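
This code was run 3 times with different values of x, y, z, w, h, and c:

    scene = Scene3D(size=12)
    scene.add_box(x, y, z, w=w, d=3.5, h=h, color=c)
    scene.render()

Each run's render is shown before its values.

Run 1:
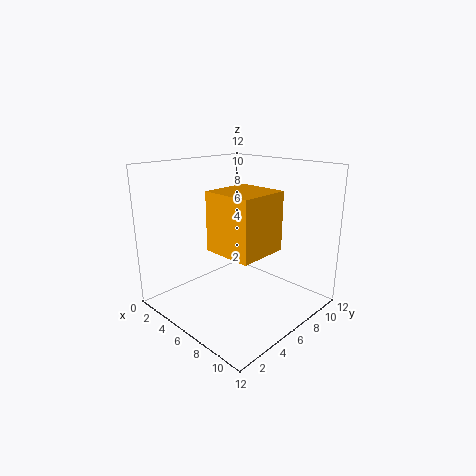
x = 8; y = 1; z = 7; w = 3.5; h = 4; c = 'orange'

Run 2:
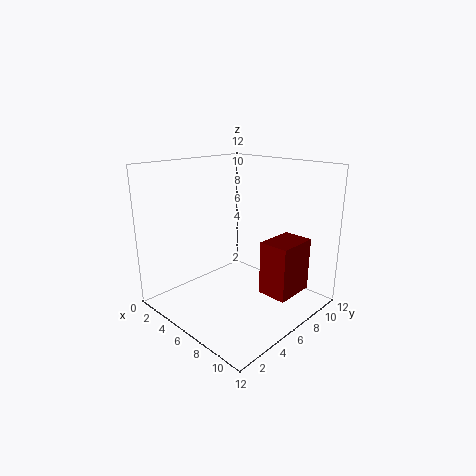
x = 8; y = 6.5; z = 1.5; w = 2.5; h = 4.5; c = 'maroon'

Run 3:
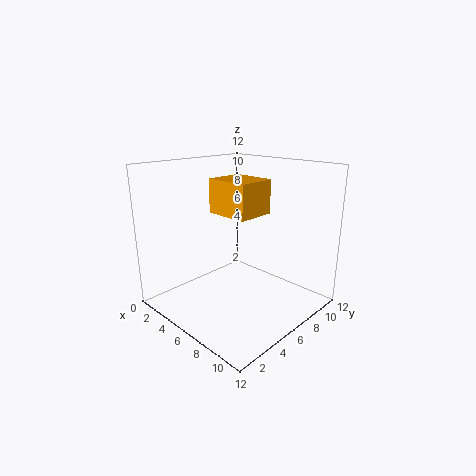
x = 2.5; y = 6; z = 7.5; w = 4; h = 3; c = 'orange'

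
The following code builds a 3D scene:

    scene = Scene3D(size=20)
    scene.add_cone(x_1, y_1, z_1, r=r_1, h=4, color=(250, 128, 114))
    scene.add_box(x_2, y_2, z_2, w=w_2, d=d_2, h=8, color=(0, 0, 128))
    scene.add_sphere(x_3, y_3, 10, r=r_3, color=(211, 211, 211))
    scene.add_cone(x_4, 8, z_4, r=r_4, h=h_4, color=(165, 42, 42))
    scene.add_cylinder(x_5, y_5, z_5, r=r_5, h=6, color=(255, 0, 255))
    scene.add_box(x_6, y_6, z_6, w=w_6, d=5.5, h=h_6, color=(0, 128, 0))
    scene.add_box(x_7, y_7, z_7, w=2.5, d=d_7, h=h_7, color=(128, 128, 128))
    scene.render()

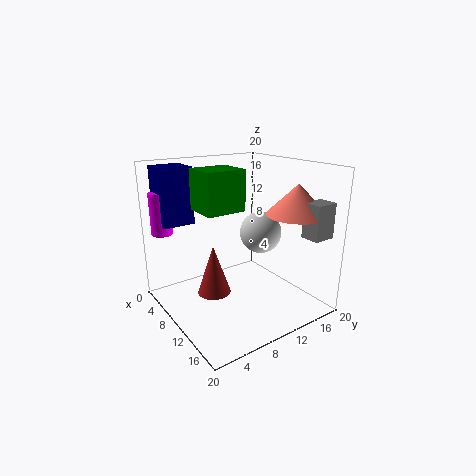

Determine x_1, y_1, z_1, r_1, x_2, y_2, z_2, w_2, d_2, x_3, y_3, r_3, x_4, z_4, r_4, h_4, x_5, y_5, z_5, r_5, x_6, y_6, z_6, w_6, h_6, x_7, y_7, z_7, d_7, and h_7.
x_1 = 16; y_1 = 15; z_1 = 14; r_1 = 4; x_2 = 0.5; y_2 = 1.5; z_2 = 11.5; w_2 = 4.5; d_2 = 4.5; x_3 = 10; y_3 = 14; r_3 = 3; x_4 = 6.5; z_4 = 0.5; r_4 = 2.5; h_4 = 7.5; x_5 = 2.5; y_5 = 2; z_5 = 10; r_5 = 1.5; x_6 = 6; y_6 = 5; z_6 = 14; w_6 = 5; h_6 = 5.5; x_7 = 17.5; y_7 = 14.5; z_7 = 11.5; d_7 = 3; h_7 = 4.5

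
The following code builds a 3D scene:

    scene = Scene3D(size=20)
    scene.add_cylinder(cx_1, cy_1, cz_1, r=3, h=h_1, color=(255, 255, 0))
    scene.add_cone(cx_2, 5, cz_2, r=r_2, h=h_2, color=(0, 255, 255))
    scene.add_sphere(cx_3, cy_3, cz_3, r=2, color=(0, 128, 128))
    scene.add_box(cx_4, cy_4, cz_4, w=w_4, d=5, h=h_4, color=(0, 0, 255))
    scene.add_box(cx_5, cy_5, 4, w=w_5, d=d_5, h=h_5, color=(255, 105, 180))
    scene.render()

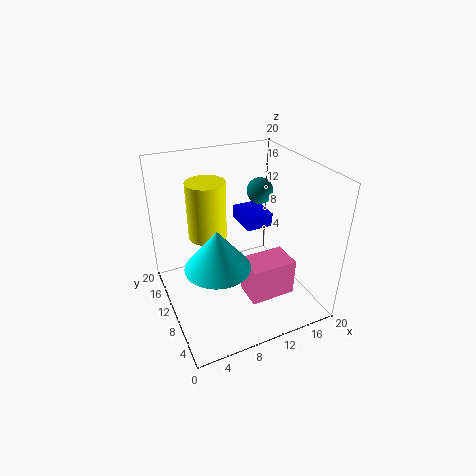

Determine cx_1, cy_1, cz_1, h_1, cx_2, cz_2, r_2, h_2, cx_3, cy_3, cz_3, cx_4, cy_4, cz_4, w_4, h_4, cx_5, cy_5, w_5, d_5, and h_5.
cx_1 = 8; cy_1 = 17; cz_1 = 7; h_1 = 9; cx_2 = 5; cz_2 = 10; r_2 = 4; h_2 = 5; cx_3 = 16; cy_3 = 15; cz_3 = 14; cx_4 = 12; cy_4 = 11; cz_4 = 10; w_4 = 4; h_4 = 2; cx_5 = 9; cy_5 = 3; w_5 = 6; d_5 = 4; h_5 = 5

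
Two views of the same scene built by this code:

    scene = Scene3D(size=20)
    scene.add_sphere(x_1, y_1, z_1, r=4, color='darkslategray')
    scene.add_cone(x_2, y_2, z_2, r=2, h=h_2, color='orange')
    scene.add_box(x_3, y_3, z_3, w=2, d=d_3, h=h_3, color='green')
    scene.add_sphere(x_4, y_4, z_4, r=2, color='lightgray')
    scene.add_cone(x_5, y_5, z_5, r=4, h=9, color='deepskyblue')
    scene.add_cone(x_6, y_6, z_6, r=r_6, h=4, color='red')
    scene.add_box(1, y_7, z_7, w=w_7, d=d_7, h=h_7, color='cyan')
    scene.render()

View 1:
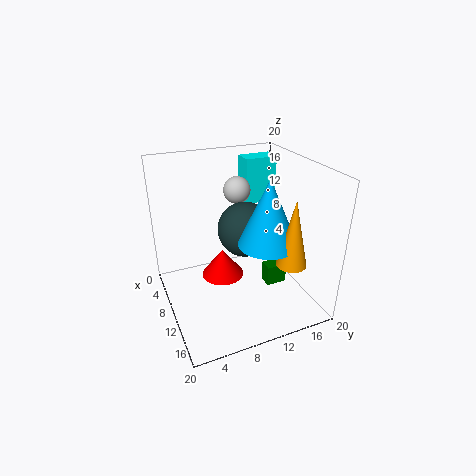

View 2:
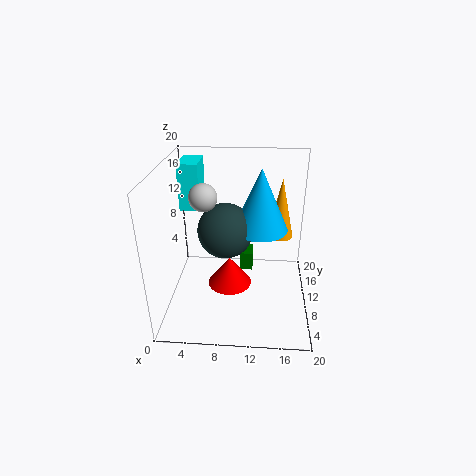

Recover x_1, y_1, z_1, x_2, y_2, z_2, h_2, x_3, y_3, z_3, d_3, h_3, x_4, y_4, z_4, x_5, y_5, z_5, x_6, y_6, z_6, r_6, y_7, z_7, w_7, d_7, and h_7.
x_1 = 8, y_1 = 12, z_1 = 10, x_2 = 16, y_2 = 15, z_2 = 8, h_2 = 9, x_3 = 10, y_3 = 14, z_3 = 2, d_3 = 3, h_3 = 3, x_4 = 5, y_4 = 12, z_4 = 15, x_5 = 13, y_5 = 13, z_5 = 10, x_6 = 9, y_6 = 8, z_6 = 4, r_6 = 3, y_7 = 14, z_7 = 12, w_7 = 3, d_7 = 5, h_7 = 7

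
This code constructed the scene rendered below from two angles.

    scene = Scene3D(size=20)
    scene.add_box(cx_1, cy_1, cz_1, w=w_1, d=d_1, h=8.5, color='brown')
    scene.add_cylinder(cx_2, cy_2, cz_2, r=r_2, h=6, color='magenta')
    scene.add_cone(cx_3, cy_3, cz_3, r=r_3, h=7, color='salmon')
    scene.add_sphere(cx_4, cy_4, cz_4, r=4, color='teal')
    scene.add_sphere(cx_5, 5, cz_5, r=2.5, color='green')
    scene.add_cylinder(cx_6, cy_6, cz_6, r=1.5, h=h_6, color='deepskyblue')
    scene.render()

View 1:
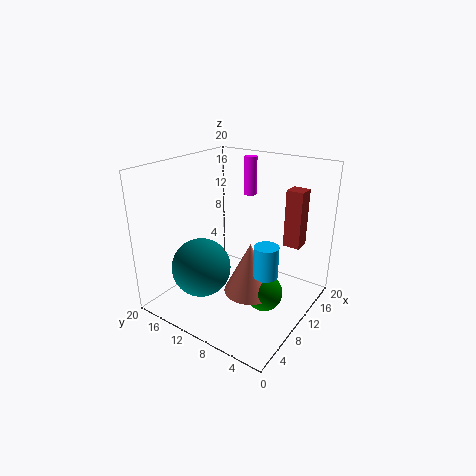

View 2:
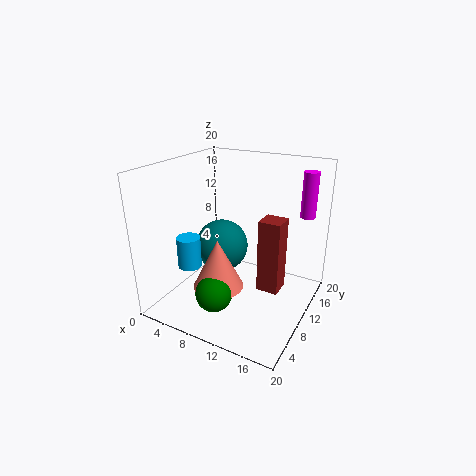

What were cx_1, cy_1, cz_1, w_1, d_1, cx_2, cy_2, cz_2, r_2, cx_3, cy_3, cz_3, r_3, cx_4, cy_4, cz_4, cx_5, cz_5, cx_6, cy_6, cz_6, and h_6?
cx_1 = 16; cy_1 = 3.5; cz_1 = 7.5; w_1 = 2.5; d_1 = 2.5; cx_2 = 18.5; cy_2 = 13.5; cz_2 = 13.5; r_2 = 1; cx_3 = 8.5; cy_3 = 7; cz_3 = 3.5; r_3 = 3.5; cx_4 = 5.5; cy_4 = 13; cz_4 = 6.5; cx_5 = 9; cz_5 = 3.5; cx_6 = 6.5; cy_6 = 3.5; cz_6 = 8; h_6 = 4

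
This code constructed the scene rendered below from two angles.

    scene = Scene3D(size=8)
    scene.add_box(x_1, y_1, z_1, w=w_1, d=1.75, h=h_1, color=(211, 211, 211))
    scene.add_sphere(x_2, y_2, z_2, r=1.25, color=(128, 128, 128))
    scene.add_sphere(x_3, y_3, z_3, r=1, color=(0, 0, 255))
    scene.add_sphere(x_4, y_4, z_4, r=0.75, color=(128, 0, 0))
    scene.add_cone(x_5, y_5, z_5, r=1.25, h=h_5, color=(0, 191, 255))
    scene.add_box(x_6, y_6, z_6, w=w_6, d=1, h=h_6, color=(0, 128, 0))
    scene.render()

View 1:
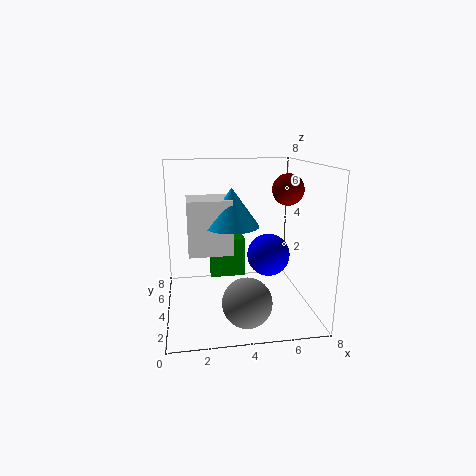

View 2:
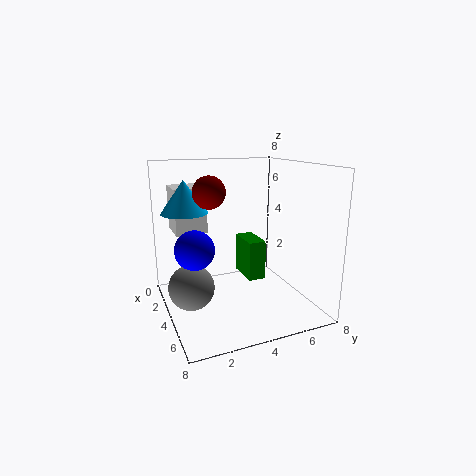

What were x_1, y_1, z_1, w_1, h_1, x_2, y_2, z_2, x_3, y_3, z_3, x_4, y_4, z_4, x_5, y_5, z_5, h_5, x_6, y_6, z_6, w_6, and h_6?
x_1 = 1.25; y_1 = 0.75; z_1 = 4.25; w_1 = 2; h_1 = 2.5; x_2 = 4; y_2 = 1.25; z_2 = 1.5; x_3 = 5; y_3 = 1.25; z_3 = 4; x_4 = 6; y_4 = 1.75; z_4 = 7; x_5 = 3.25; y_5 = 1.25; z_5 = 5.5; h_5 = 1.75; x_6 = 2.5; y_6 = 4.5; z_6 = 1.5; w_6 = 2; h_6 = 2.25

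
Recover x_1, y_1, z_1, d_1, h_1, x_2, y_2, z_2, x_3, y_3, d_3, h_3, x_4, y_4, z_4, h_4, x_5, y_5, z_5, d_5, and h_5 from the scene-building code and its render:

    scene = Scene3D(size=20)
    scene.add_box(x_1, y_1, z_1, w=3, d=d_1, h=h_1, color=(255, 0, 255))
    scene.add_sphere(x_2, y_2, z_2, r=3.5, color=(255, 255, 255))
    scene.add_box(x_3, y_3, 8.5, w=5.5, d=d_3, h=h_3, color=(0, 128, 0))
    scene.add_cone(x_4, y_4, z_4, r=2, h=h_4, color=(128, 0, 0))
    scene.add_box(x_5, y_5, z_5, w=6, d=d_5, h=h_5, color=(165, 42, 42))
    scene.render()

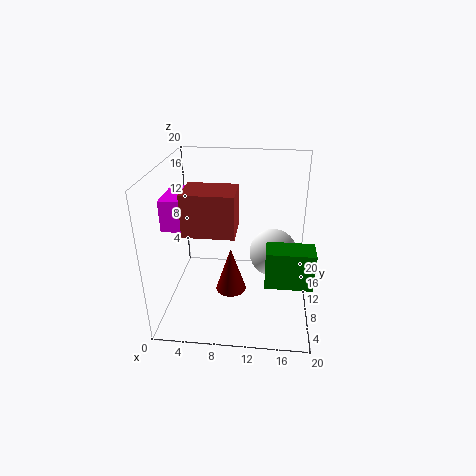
x_1 = 1; y_1 = 5; z_1 = 13; d_1 = 6; h_1 = 4; x_2 = 15; y_2 = 12.5; z_2 = 6.5; x_3 = 14; y_3 = 1; d_3 = 3; h_3 = 4.5; x_4 = 9.5; y_4 = 6; z_4 = 4.5; h_4 = 6; x_5 = 4.5; y_5 = 2; z_5 = 14; d_5 = 4.5; h_5 = 5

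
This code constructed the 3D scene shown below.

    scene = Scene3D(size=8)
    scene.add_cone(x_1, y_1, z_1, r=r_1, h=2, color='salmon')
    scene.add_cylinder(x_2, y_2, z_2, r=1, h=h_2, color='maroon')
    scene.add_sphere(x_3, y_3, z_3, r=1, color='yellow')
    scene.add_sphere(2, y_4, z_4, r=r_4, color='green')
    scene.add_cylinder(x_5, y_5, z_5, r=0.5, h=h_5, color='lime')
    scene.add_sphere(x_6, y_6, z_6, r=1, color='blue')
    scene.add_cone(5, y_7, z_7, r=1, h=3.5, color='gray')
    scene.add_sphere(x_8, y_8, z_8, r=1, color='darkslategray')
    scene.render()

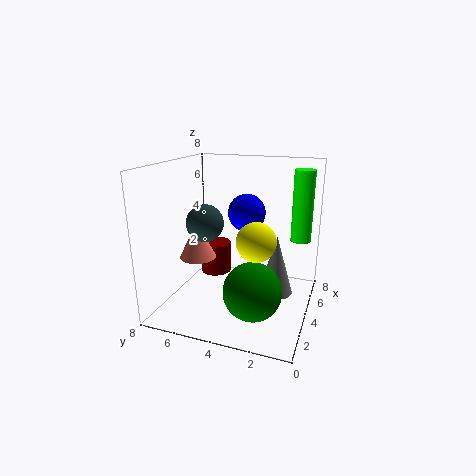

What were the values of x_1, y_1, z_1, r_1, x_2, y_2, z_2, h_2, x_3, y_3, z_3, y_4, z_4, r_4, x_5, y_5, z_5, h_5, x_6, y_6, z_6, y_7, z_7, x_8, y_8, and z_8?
x_1 = 3; y_1 = 6; z_1 = 3; r_1 = 1; x_2 = 6.5; y_2 = 6.5; z_2 = 0.5; h_2 = 2; x_3 = 2.5; y_3 = 2.5; z_3 = 4.5; y_4 = 2.5; z_4 = 2; r_4 = 1.5; x_5 = 3.5; y_5 = 0.5; z_5 = 4.5; h_5 = 3.5; x_6 = 4; y_6 = 3.5; z_6 = 5.5; y_7 = 2; z_7 = 0.5; x_8 = 3; y_8 = 5.5; z_8 = 5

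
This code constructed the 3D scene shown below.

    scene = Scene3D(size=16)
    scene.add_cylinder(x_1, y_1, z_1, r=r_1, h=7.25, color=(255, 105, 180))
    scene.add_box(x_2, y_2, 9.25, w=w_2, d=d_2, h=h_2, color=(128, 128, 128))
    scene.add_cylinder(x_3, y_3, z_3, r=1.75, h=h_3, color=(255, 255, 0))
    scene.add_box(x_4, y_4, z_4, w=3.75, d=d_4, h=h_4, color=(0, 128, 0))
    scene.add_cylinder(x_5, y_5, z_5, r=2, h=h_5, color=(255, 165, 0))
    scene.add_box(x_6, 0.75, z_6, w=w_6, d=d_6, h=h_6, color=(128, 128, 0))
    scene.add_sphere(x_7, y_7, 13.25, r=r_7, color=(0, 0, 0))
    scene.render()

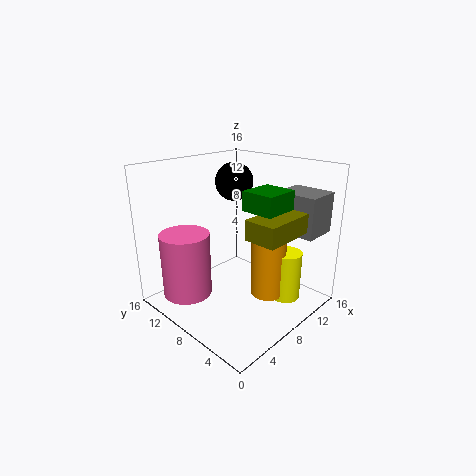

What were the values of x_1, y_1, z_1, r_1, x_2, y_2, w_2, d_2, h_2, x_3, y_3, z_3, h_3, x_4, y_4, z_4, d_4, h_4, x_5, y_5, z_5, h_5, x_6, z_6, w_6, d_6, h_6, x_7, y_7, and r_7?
x_1 = 3.5, y_1 = 11.75, z_1 = 1.5, r_1 = 2.75, x_2 = 10.25, y_2 = 0.25, w_2 = 3.75, d_2 = 4.5, h_2 = 4.25, x_3 = 12.25, y_3 = 4.25, z_3 = 0.25, h_3 = 5.75, x_4 = 6.5, y_4 = 2.5, z_4 = 12, d_4 = 3.5, h_4 = 2, x_5 = 10.75, y_5 = 5.75, z_5 = 0.75, h_5 = 7, x_6 = 4.75, z_6 = 10, w_6 = 5.5, d_6 = 3.25, h_6 = 2, x_7 = 11, y_7 = 11.5, r_7 = 2.25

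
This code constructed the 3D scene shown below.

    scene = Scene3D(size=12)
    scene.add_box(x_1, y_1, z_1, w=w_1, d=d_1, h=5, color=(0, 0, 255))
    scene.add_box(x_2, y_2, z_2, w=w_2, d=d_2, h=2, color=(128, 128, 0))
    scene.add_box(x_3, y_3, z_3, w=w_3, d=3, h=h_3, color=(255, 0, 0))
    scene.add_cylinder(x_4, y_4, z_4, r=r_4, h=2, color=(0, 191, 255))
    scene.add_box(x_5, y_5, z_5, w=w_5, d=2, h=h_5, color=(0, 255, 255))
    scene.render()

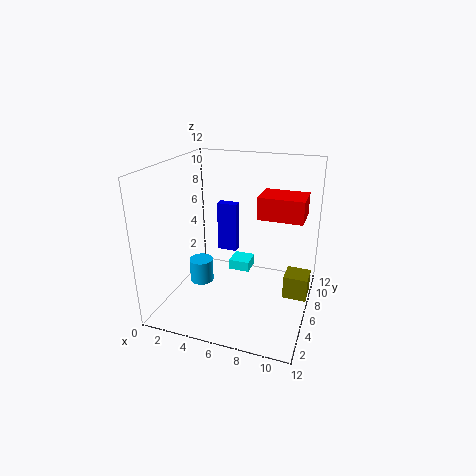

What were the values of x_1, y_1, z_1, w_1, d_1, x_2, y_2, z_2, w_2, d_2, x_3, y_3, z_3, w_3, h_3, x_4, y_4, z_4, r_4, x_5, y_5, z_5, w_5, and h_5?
x_1 = 2, y_1 = 11, z_1 = 2, w_1 = 2, d_1 = 1, x_2 = 10, y_2 = 6, z_2 = 1, w_2 = 2, d_2 = 2, x_3 = 7, y_3 = 8, z_3 = 7, w_3 = 4, h_3 = 2, x_4 = 3, y_4 = 5, z_4 = 2, r_4 = 1, x_5 = 4, y_5 = 9, z_5 = 1, w_5 = 2, h_5 = 1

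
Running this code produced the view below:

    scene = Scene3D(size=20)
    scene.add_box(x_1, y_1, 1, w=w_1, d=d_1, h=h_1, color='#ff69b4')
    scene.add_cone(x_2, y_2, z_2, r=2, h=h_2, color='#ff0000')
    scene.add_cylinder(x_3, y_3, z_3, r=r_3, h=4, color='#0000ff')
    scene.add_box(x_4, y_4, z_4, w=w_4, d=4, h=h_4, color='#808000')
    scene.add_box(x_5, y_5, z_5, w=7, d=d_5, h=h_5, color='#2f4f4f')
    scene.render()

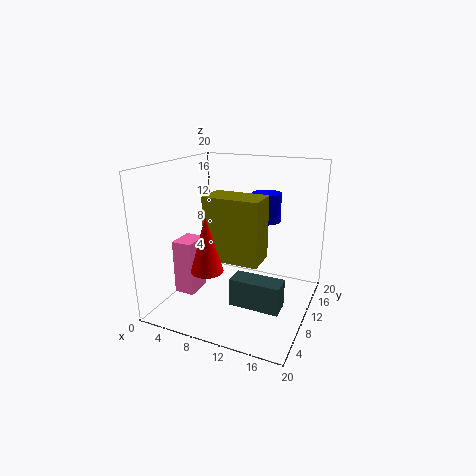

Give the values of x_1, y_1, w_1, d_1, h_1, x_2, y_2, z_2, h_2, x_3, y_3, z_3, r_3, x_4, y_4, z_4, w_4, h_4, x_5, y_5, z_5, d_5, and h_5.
x_1 = 1; y_1 = 7; w_1 = 3; d_1 = 4; h_1 = 8; x_2 = 9; y_2 = 3; z_2 = 8; h_2 = 7; x_3 = 13; y_3 = 13; z_3 = 12; r_3 = 2; x_4 = 8; y_4 = 4; z_4 = 9; w_4 = 7; h_4 = 8; x_5 = 10; y_5 = 7; z_5 = 1; d_5 = 3; h_5 = 4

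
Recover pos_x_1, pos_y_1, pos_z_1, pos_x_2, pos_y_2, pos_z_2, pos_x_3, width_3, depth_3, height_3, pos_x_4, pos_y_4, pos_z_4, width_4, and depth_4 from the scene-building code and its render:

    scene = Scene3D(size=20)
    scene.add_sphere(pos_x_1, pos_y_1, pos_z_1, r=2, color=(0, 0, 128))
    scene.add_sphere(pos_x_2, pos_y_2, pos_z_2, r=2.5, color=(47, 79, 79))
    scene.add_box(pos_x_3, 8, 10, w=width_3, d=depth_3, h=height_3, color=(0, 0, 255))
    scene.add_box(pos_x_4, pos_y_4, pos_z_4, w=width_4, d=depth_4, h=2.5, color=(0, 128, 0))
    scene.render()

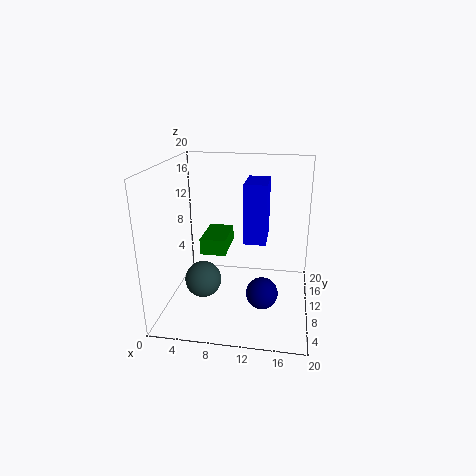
pos_x_1 = 14, pos_y_1 = 4.5, pos_z_1 = 5, pos_x_2 = 5.5, pos_y_2 = 7.5, pos_z_2 = 4.5, pos_x_3 = 11, width_3 = 3, depth_3 = 5.5, height_3 = 8, pos_x_4 = 3.5, pos_y_4 = 13, pos_z_4 = 5.5, width_4 = 4, depth_4 = 7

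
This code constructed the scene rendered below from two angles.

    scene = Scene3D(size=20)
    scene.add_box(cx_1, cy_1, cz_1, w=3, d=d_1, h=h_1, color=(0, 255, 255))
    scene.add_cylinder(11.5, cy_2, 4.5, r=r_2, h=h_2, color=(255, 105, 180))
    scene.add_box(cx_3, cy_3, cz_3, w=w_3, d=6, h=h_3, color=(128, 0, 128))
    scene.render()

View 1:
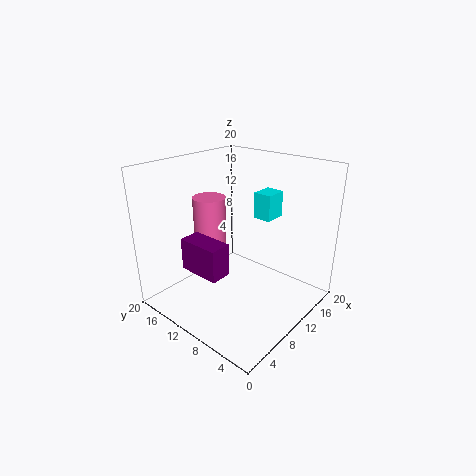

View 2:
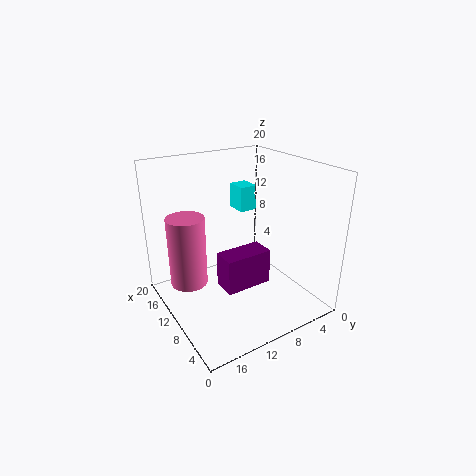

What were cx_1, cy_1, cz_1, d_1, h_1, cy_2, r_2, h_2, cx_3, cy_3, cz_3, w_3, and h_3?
cx_1 = 11.5; cy_1 = 6; cz_1 = 13; d_1 = 2.5; h_1 = 3.5; cy_2 = 17; r_2 = 2.5; h_2 = 9.5; cx_3 = 4; cy_3 = 9; cz_3 = 6; w_3 = 3; h_3 = 4.5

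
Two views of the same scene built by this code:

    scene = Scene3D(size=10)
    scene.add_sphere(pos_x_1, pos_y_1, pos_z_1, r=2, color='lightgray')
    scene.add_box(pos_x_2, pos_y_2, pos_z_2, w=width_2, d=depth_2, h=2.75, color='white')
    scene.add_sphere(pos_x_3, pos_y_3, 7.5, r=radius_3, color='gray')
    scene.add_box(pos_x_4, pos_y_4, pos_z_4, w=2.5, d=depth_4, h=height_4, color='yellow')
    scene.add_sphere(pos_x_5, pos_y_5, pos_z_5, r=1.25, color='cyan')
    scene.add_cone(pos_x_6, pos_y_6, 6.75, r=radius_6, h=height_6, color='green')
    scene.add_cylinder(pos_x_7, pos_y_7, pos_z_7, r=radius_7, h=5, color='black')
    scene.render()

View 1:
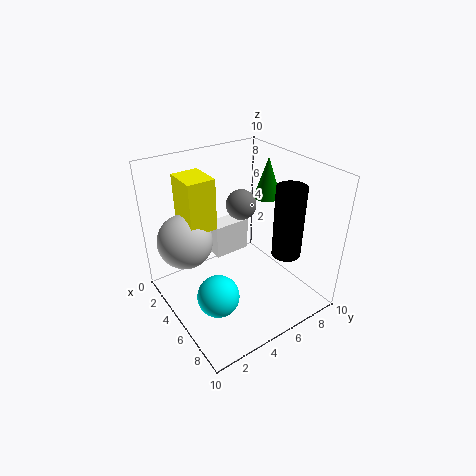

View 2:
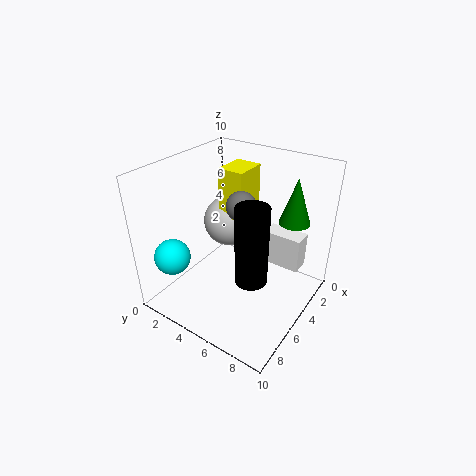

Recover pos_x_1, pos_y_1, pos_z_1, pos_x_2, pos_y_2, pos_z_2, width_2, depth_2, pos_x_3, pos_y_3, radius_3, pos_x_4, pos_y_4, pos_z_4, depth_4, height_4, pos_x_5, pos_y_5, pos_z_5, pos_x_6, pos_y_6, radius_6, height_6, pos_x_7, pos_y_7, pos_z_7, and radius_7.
pos_x_1 = 2.25, pos_y_1 = 2.25, pos_z_1 = 4.25, pos_x_2 = 0.25, pos_y_2 = 5.25, pos_z_2 = 1.25, width_2 = 1.5, depth_2 = 3, pos_x_3 = 5, pos_y_3 = 5.25, radius_3 = 1, pos_x_4 = 1, pos_y_4 = 2.25, pos_z_4 = 5.25, depth_4 = 2, height_4 = 3.75, pos_x_5 = 8, pos_y_5 = 1.5, pos_z_5 = 3.75, pos_x_6 = 3.75, pos_y_6 = 8.5, radius_6 = 1, height_6 = 3, pos_x_7 = 7.25, pos_y_7 = 7.5, pos_z_7 = 4, radius_7 = 1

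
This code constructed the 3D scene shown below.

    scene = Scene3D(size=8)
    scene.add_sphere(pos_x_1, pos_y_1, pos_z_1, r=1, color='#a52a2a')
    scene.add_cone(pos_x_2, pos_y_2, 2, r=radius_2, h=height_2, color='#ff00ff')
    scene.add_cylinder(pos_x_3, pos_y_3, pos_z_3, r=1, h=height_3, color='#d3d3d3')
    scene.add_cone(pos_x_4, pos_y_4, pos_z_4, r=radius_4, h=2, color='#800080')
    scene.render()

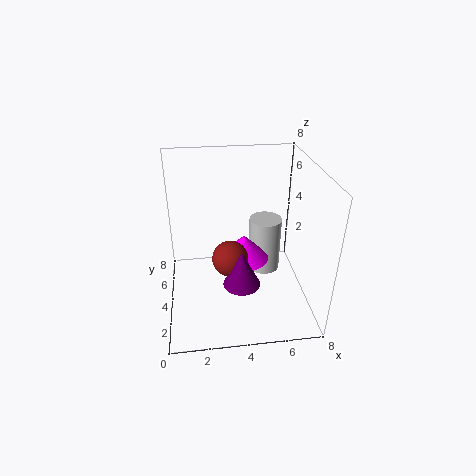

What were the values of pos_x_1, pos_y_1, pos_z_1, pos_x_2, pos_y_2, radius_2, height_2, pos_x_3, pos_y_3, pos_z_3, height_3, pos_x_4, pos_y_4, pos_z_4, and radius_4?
pos_x_1 = 3.5, pos_y_1 = 3.5, pos_z_1 = 3, pos_x_2 = 4.5, pos_y_2 = 5, radius_2 = 1.5, height_2 = 1.5, pos_x_3 = 6, pos_y_3 = 6, pos_z_3 = 0.5, height_3 = 3.5, pos_x_4 = 4, pos_y_4 = 2.5, pos_z_4 = 2, radius_4 = 1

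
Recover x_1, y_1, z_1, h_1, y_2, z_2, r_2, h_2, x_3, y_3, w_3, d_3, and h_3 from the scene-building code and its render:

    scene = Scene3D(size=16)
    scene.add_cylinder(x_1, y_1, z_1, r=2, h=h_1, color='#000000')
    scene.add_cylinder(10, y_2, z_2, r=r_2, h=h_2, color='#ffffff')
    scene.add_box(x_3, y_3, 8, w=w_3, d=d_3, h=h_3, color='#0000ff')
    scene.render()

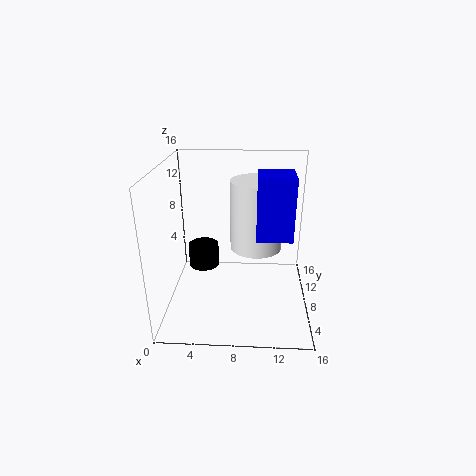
x_1 = 3, y_1 = 14, z_1 = 1, h_1 = 3, y_2 = 10, z_2 = 6, r_2 = 3, h_2 = 8, x_3 = 10, y_3 = 7, w_3 = 4, d_3 = 4, h_3 = 7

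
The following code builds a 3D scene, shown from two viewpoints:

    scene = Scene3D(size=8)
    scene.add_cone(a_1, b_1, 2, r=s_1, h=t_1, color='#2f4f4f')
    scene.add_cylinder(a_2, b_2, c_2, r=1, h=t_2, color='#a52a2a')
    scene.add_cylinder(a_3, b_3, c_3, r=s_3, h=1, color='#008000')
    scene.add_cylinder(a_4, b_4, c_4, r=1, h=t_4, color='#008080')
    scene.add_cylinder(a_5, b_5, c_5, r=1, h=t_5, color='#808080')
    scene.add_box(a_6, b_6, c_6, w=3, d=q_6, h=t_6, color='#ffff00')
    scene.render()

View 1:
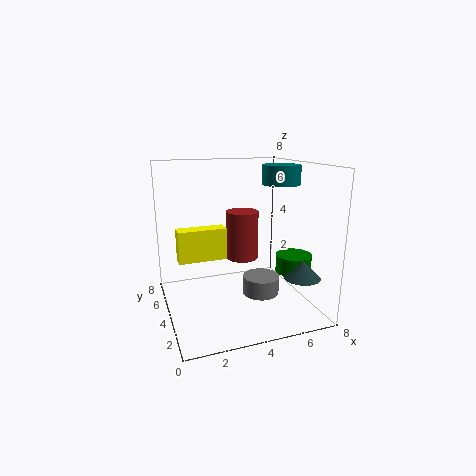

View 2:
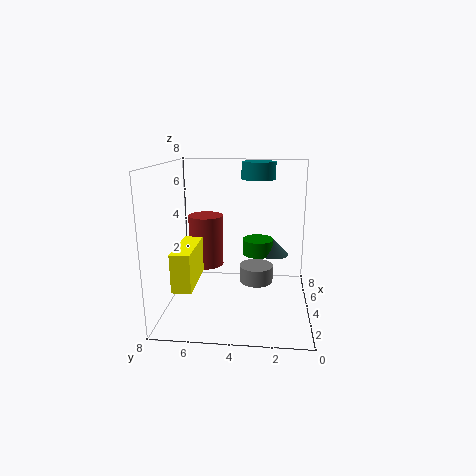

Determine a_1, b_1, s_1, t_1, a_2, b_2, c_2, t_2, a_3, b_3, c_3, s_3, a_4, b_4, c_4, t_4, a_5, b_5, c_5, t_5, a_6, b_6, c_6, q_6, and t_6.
a_1 = 7
b_1 = 2
s_1 = 1
t_1 = 1
a_2 = 5
b_2 = 6
c_2 = 2
t_2 = 3
a_3 = 7
b_3 = 3
c_3 = 2
s_3 = 1
a_4 = 6
b_4 = 3
c_4 = 7
t_4 = 1
a_5 = 5
b_5 = 3
c_5 = 1
t_5 = 1
a_6 = 1
b_6 = 6
c_6 = 2
q_6 = 1
t_6 = 2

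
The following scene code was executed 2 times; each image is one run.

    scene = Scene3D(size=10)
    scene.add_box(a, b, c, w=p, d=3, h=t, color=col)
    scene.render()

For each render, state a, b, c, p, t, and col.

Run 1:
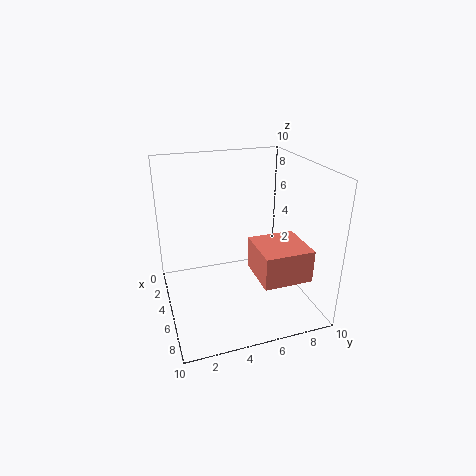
a = 7
b = 5
c = 4
p = 3
t = 2
col = 'salmon'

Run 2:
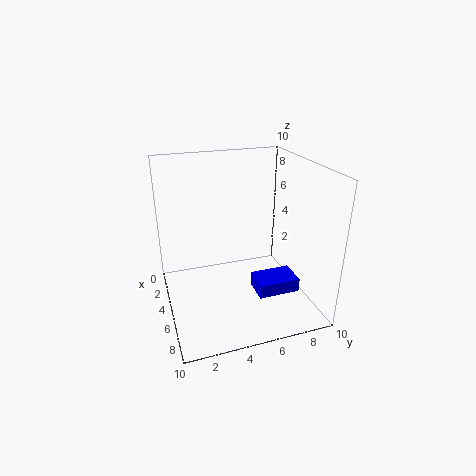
a = 5
b = 6
c = 1
p = 2
t = 1
col = 'blue'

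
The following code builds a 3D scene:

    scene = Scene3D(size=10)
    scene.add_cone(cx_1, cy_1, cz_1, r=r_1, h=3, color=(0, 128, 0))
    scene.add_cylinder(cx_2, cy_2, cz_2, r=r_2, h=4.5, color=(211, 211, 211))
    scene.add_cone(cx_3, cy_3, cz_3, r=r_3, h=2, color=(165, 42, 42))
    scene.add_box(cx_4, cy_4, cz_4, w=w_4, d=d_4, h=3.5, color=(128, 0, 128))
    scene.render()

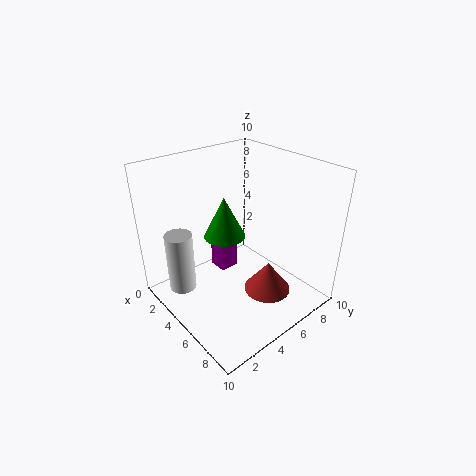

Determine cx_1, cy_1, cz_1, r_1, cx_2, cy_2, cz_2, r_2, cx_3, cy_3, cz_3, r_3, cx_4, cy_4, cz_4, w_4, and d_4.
cx_1 = 3.5
cy_1 = 5
cz_1 = 4.5
r_1 = 1.5
cx_2 = 2
cy_2 = 2
cz_2 = 0.5
r_2 = 1
cx_3 = 8
cy_3 = 5
cz_3 = 2.5
r_3 = 1.5
cx_4 = 1
cy_4 = 5.5
cz_4 = 0.5
w_4 = 1.5
d_4 = 1.5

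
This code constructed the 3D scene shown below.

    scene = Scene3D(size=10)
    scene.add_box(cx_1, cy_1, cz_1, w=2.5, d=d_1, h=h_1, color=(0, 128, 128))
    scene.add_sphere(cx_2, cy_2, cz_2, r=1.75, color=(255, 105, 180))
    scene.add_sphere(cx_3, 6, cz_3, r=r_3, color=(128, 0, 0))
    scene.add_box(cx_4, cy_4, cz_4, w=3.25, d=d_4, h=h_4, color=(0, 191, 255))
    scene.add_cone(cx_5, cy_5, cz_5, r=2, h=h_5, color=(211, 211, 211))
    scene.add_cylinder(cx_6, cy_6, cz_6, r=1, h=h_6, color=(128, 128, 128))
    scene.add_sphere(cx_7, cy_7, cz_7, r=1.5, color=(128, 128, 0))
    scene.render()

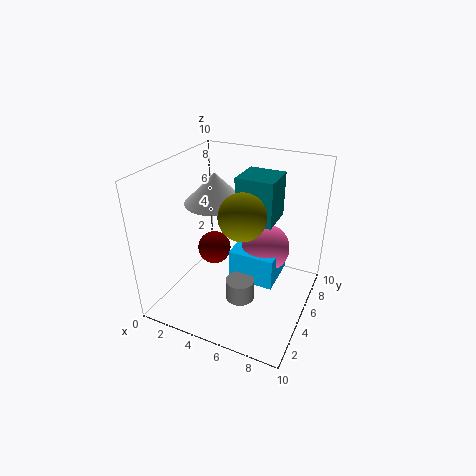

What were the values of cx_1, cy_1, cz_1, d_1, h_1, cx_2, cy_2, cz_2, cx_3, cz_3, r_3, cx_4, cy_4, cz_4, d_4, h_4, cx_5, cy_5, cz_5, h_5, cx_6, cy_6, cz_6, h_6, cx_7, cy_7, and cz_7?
cx_1 = 5, cy_1 = 4.5, cz_1 = 6.5, d_1 = 2.5, h_1 = 3, cx_2 = 6.5, cy_2 = 6.5, cz_2 = 3.75, cx_3 = 2.5, cz_3 = 3, r_3 = 1.25, cx_4 = 4.5, cy_4 = 4.5, cz_4 = 1.75, d_4 = 3.25, h_4 = 2.25, cx_5 = 3.75, cy_5 = 4.25, cz_5 = 7.75, h_5 = 2, cx_6 = 5.75, cy_6 = 3.75, cz_6 = 1, h_6 = 1.5, cx_7 = 6, cy_7 = 3.5, cz_7 = 7.5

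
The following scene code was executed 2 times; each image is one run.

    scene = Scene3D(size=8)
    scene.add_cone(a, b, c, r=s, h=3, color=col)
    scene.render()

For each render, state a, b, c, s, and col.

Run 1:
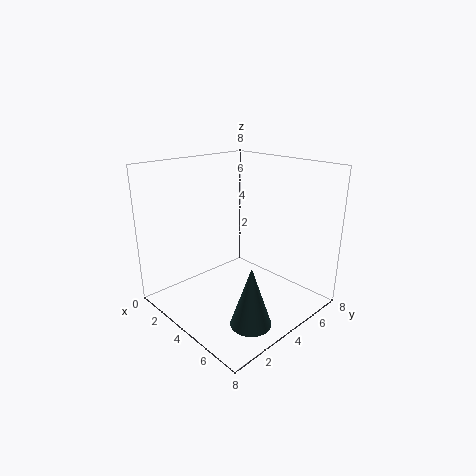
a = 7, b = 2, c = 1, s = 1, col = 'darkslategray'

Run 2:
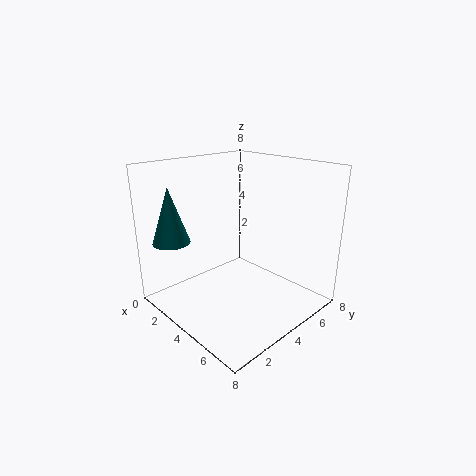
a = 2, b = 1, c = 4, s = 1, col = 'teal'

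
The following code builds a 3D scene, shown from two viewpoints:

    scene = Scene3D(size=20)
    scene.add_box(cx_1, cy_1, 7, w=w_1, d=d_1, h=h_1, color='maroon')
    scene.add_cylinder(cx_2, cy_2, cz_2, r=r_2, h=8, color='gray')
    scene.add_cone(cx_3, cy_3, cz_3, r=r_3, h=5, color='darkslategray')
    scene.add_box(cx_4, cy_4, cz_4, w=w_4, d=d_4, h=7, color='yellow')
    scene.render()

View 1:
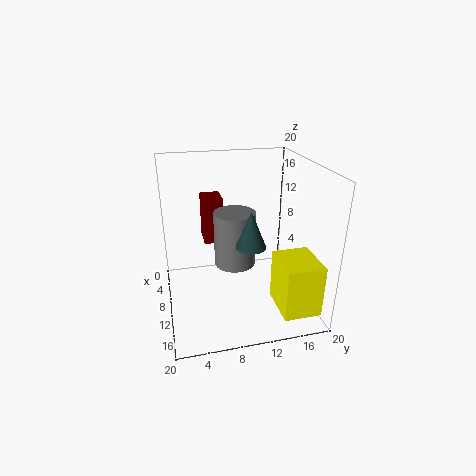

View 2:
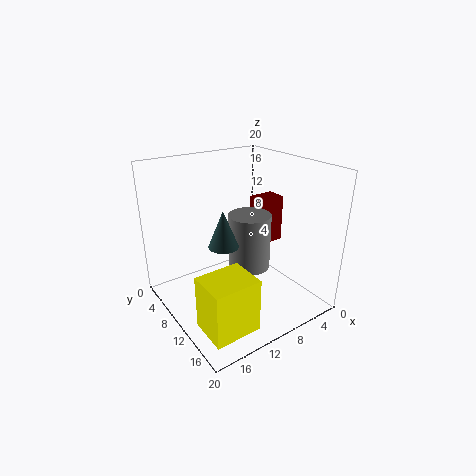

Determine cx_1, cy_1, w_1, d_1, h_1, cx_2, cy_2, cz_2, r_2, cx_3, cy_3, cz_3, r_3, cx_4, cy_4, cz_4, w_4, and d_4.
cx_1 = 1
cy_1 = 6
w_1 = 4
d_1 = 3
h_1 = 7
cx_2 = 8
cy_2 = 10
cz_2 = 5
r_2 = 3
cx_3 = 13
cy_3 = 11
cz_3 = 10
r_3 = 2
cx_4 = 13
cy_4 = 14
cz_4 = 2
w_4 = 6
d_4 = 5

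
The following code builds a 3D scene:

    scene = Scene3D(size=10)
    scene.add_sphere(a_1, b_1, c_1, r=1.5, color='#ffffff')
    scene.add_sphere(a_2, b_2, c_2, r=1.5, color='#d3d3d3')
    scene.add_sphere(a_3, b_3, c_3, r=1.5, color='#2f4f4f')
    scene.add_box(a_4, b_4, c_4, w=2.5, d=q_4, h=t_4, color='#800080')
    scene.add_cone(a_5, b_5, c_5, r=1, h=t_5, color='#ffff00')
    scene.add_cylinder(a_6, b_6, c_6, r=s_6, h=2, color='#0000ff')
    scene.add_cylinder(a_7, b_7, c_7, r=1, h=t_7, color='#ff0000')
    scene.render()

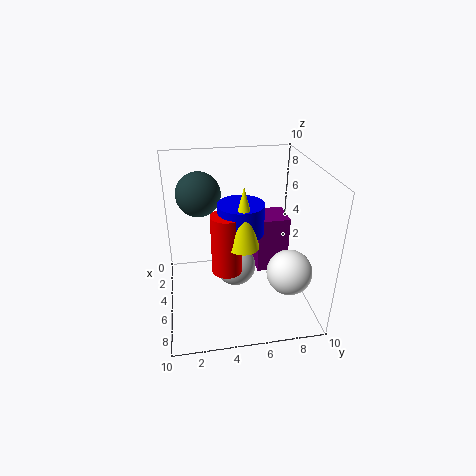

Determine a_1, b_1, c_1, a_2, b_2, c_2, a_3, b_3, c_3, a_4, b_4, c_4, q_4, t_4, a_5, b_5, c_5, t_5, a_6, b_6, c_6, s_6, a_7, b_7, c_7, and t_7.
a_1 = 7.5, b_1 = 8, c_1 = 3.5, a_2 = 4, b_2 = 5, c_2 = 2, a_3 = 4, b_3 = 2.5, c_3 = 8, a_4 = 0.5, b_4 = 7, c_4 = 0.5, q_4 = 2.5, t_4 = 4.5, a_5 = 7, b_5 = 5, c_5 = 5.5, t_5 = 4, a_6 = 6, b_6 = 5, c_6 = 6, s_6 = 1.5, a_7 = 6.5, b_7 = 4, c_7 = 3.5, t_7 = 4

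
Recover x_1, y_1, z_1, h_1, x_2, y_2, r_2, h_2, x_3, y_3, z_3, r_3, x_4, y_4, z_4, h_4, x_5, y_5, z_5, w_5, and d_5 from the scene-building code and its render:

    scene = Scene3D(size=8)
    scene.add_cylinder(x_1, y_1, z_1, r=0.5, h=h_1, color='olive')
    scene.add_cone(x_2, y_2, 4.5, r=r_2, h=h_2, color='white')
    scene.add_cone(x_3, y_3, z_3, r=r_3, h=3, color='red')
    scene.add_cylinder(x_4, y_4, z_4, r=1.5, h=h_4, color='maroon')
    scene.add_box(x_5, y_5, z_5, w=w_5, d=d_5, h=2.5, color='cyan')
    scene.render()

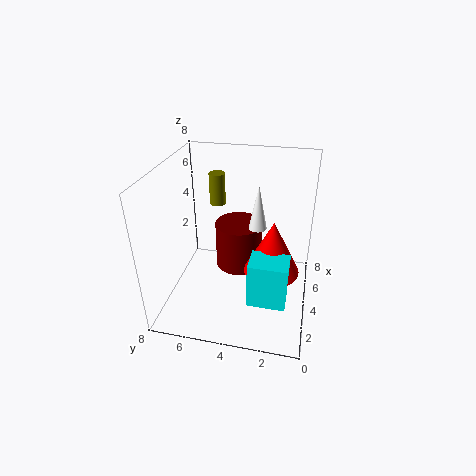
x_1 = 7; y_1 = 6; z_1 = 4.5; h_1 = 2; x_2 = 4.5; y_2 = 3; r_2 = 0.5; h_2 = 2.5; x_3 = 3.5; y_3 = 2; z_3 = 2.5; r_3 = 1.5; x_4 = 6.5; y_4 = 4.5; z_4 = 0.5; h_4 = 3; x_5 = 1.5; y_5 = 1; z_5 = 1.5; w_5 = 1.5; d_5 = 2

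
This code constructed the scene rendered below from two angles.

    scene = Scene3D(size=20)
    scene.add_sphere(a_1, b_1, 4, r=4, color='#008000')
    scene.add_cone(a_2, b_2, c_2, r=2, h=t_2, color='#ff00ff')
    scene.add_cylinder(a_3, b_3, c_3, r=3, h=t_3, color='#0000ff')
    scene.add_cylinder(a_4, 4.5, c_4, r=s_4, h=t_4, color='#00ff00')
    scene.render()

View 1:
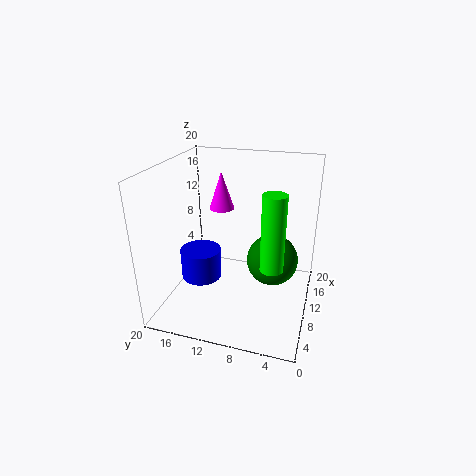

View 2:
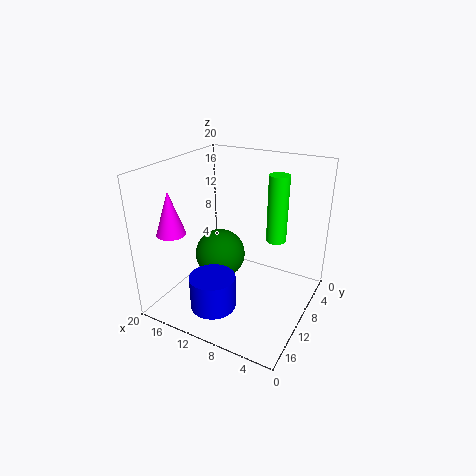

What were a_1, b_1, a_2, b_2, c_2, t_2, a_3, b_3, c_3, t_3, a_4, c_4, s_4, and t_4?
a_1 = 15.5, b_1 = 6, a_2 = 17.5, b_2 = 15, c_2 = 11, t_2 = 6, a_3 = 10.5, b_3 = 16, c_3 = 2.5, t_3 = 4.5, a_4 = 6.5, c_4 = 8, s_4 = 1.5, t_4 = 10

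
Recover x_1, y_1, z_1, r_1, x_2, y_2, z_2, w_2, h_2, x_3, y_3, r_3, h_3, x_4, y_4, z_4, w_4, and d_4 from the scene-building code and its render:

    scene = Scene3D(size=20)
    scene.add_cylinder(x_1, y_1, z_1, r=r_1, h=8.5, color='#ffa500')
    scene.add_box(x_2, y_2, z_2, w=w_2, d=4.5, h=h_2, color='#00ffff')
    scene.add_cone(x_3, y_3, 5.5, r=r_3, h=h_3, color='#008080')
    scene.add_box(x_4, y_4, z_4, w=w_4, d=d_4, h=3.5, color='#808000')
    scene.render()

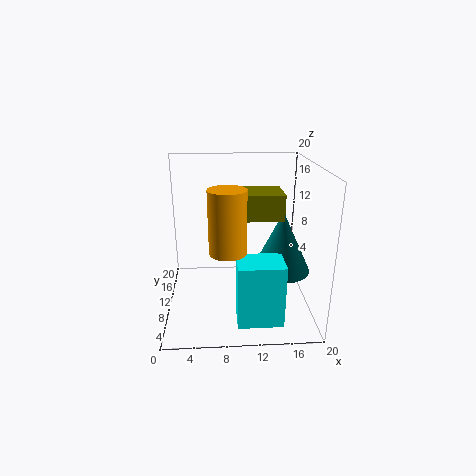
x_1 = 8.5
y_1 = 7.5
z_1 = 9
r_1 = 2.5
x_2 = 9.5
y_2 = 2.5
z_2 = 0.5
w_2 = 6
h_2 = 8.5
x_3 = 16
y_3 = 9
r_3 = 4
h_3 = 8.5
x_4 = 10.5
y_4 = 8
z_4 = 13
w_4 = 5.5
d_4 = 5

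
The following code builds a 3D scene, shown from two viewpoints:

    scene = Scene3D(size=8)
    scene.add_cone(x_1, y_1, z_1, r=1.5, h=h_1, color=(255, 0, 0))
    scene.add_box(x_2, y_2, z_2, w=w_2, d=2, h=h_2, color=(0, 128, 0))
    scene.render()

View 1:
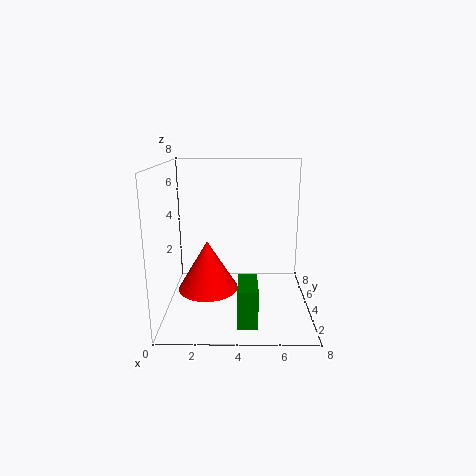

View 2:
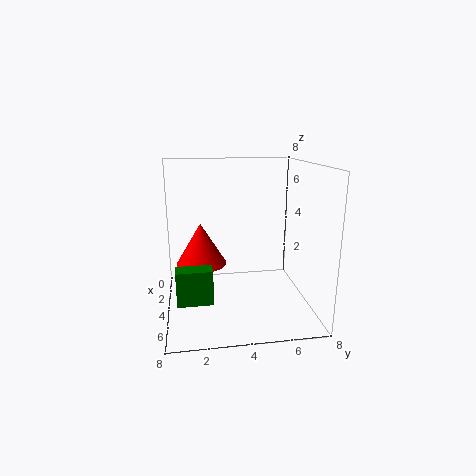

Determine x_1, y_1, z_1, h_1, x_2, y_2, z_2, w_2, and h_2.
x_1 = 2.5, y_1 = 2, z_1 = 2, h_1 = 2.5, x_2 = 4, y_2 = 0.5, z_2 = 0.5, w_2 = 1, h_2 = 2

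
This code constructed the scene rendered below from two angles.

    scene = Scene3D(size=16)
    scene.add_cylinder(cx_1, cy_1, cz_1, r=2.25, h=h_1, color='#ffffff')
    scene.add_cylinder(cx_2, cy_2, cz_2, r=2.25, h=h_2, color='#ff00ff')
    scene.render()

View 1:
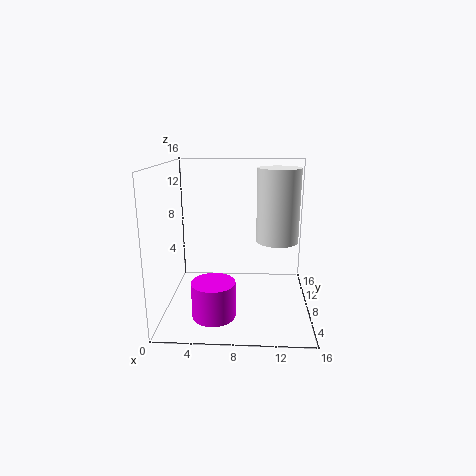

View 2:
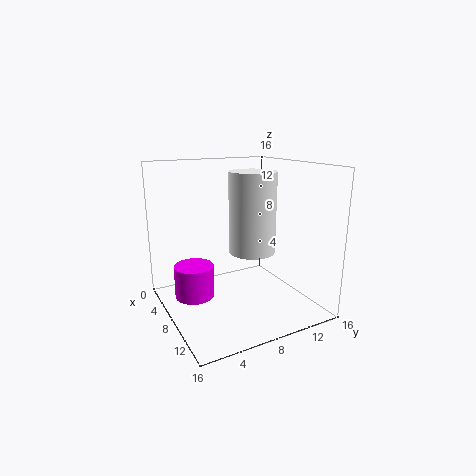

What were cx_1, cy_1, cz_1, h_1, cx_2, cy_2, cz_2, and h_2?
cx_1 = 12.25
cy_1 = 7.25
cz_1 = 8
h_1 = 7.75
cx_2 = 5.75
cy_2 = 3.5
cz_2 = 1
h_2 = 3.75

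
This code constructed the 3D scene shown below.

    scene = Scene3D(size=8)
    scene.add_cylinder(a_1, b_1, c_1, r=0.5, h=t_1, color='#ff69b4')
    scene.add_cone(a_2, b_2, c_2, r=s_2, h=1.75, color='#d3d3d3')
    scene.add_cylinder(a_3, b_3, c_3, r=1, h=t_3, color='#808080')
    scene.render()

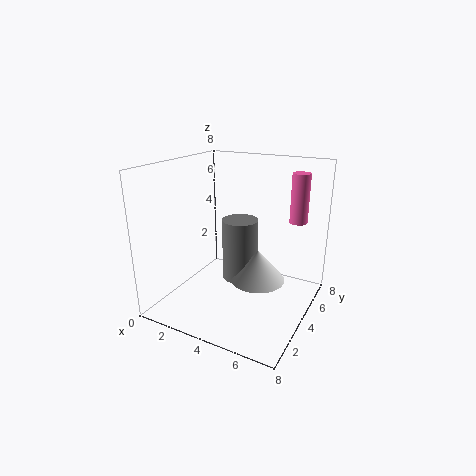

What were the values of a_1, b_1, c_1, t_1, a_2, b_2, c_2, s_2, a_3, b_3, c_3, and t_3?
a_1 = 6.75
b_1 = 6
c_1 = 4.75
t_1 = 2.75
a_2 = 5.25
b_2 = 4
c_2 = 1.75
s_2 = 1.5
a_3 = 4
b_3 = 4.25
c_3 = 1.5
t_3 = 3.5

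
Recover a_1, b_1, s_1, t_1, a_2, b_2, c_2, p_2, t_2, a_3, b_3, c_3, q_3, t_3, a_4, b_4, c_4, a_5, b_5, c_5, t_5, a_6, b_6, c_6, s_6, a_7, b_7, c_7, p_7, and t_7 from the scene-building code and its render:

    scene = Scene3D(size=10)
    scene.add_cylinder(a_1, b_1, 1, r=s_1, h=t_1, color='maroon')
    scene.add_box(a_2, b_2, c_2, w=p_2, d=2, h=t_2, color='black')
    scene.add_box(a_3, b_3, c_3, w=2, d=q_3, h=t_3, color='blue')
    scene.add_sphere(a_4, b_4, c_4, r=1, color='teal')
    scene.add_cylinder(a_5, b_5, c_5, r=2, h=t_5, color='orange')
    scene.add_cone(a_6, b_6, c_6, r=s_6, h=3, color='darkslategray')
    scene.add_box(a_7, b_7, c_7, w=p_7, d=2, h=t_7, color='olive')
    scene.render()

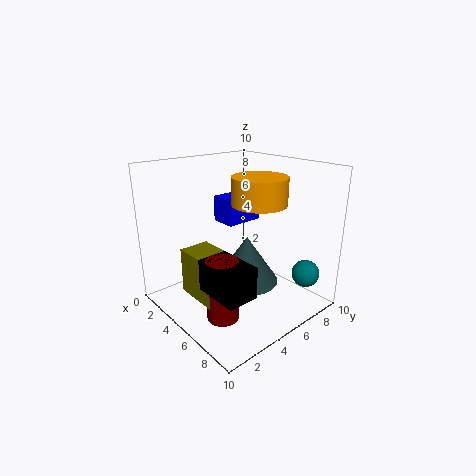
a_1 = 7
b_1 = 2
s_1 = 1
t_1 = 4
a_2 = 6
b_2 = 1
c_2 = 3
p_2 = 3
t_2 = 2
a_3 = 1
b_3 = 6
c_3 = 5
q_3 = 3
t_3 = 2
a_4 = 8
b_4 = 9
c_4 = 2
a_5 = 5
b_5 = 7
c_5 = 7
t_5 = 2
a_6 = 7
b_6 = 4
c_6 = 3
s_6 = 2
a_7 = 4
b_7 = 1
c_7 = 2
p_7 = 3
t_7 = 3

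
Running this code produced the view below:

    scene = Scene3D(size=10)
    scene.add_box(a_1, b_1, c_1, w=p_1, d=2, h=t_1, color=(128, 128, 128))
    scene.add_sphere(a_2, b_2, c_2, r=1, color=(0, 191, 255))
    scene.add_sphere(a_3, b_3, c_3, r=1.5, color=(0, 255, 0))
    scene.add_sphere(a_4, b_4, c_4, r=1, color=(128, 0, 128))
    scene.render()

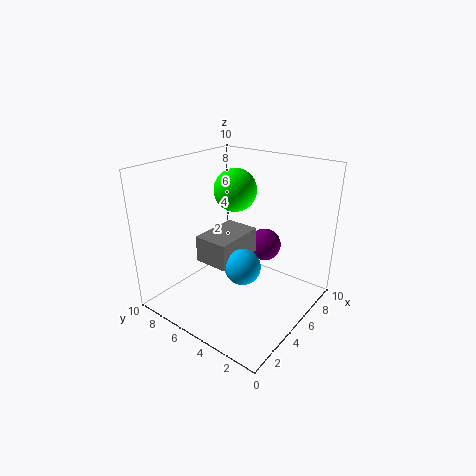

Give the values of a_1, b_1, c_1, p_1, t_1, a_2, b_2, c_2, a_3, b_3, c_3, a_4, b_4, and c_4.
a_1 = 0.5
b_1 = 2.5
c_1 = 5.5
p_1 = 3
t_1 = 1.5
a_2 = 1.5
b_2 = 2
c_2 = 5.5
a_3 = 6
b_3 = 6
c_3 = 8
a_4 = 4.5
b_4 = 2.5
c_4 = 5.5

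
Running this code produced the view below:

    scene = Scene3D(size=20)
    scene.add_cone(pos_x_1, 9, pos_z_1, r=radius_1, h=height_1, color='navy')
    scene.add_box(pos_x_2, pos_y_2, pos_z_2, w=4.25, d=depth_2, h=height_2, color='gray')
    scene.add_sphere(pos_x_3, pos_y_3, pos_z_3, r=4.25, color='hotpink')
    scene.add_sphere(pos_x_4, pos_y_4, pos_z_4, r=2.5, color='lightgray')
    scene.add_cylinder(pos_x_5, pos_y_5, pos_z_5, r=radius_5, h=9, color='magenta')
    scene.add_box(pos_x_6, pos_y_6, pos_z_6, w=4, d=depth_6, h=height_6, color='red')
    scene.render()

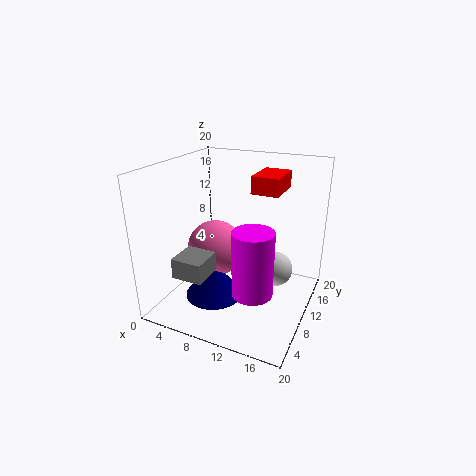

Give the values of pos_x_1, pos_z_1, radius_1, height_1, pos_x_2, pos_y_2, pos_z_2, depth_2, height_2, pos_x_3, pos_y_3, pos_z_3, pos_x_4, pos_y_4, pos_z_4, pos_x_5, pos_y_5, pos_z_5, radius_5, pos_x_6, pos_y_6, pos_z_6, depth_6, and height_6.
pos_x_1 = 6.5, pos_z_1 = 0.5, radius_1 = 4.25, height_1 = 5, pos_x_2 = 4, pos_y_2 = 2.5, pos_z_2 = 6.25, depth_2 = 4.25, height_2 = 2.75, pos_x_3 = 5.25, pos_y_3 = 12, pos_z_3 = 6.5, pos_x_4 = 14.75, pos_y_4 = 12.75, pos_z_4 = 4.75, pos_x_5 = 13.5, pos_y_5 = 7, pos_z_5 = 3.75, radius_5 = 2.75, pos_x_6 = 10.5, pos_y_6 = 13, pos_z_6 = 15.5, depth_6 = 6, height_6 = 2.5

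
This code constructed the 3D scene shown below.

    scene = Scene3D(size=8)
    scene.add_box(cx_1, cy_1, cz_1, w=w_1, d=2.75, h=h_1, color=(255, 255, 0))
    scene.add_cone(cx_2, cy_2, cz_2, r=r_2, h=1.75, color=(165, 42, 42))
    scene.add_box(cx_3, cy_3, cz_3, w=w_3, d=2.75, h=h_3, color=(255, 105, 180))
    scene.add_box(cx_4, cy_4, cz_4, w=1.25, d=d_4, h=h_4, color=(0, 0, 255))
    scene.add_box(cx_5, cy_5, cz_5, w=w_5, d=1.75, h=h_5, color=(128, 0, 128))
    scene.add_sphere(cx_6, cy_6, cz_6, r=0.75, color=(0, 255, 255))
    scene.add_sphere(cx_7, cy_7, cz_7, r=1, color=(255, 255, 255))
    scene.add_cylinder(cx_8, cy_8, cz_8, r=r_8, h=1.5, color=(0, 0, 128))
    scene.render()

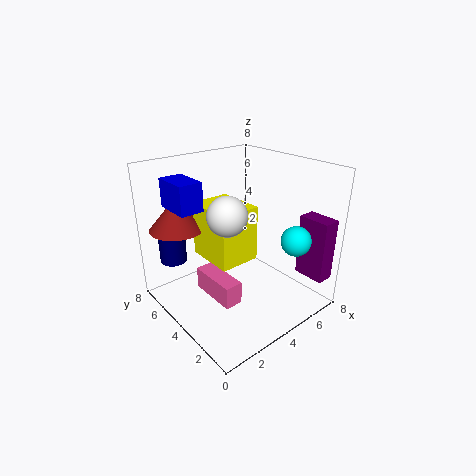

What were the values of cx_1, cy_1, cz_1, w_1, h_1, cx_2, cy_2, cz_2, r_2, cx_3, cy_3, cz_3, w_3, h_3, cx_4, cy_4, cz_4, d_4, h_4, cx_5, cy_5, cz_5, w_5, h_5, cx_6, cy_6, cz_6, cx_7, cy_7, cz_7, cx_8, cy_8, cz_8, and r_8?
cx_1 = 2.25, cy_1 = 3, cz_1 = 3, w_1 = 2.25, h_1 = 3, cx_2 = 1.5, cy_2 = 6.25, cz_2 = 4.5, r_2 = 1.5, cx_3 = 2, cy_3 = 2.5, cz_3 = 1, w_3 = 1, h_3 = 1.25, cx_4 = 0.75, cy_4 = 4.25, cz_4 = 6, d_4 = 2, h_4 = 1.5, cx_5 = 6.75, cy_5 = 0.25, cz_5 = 1.75, w_5 = 1, h_5 = 3.5, cx_6 = 5, cy_6 = 0.75, cz_6 = 4.75, cx_7 = 2.5, cy_7 = 3, cz_7 = 6, cx_8 = 1.25, cy_8 = 6.5, cz_8 = 2.5, r_8 = 0.75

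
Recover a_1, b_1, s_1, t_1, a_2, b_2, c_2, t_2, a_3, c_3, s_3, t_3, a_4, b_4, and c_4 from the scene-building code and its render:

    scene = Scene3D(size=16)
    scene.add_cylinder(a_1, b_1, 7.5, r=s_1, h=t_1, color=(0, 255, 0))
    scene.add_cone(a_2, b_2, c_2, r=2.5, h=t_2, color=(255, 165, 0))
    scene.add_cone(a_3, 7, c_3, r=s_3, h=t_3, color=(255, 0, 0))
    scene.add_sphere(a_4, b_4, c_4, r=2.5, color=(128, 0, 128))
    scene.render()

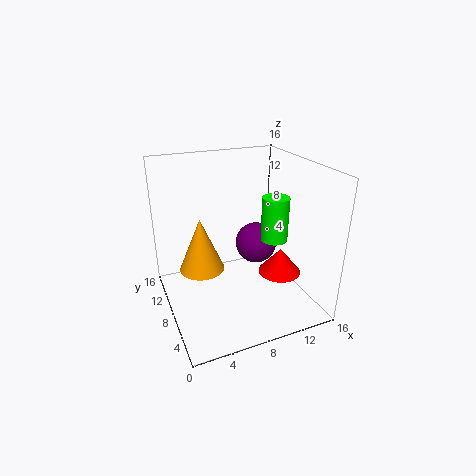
a_1 = 12, b_1 = 7, s_1 = 1.5, t_1 = 5, a_2 = 4, b_2 = 9, c_2 = 4.5, t_2 = 6, a_3 = 13, c_3 = 3, s_3 = 2.5, t_3 = 3, a_4 = 11.5, b_4 = 10.5, c_4 = 5.5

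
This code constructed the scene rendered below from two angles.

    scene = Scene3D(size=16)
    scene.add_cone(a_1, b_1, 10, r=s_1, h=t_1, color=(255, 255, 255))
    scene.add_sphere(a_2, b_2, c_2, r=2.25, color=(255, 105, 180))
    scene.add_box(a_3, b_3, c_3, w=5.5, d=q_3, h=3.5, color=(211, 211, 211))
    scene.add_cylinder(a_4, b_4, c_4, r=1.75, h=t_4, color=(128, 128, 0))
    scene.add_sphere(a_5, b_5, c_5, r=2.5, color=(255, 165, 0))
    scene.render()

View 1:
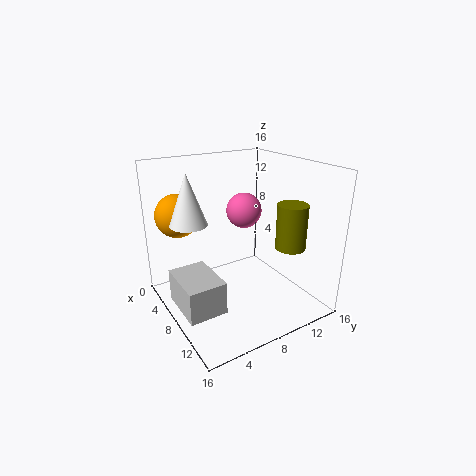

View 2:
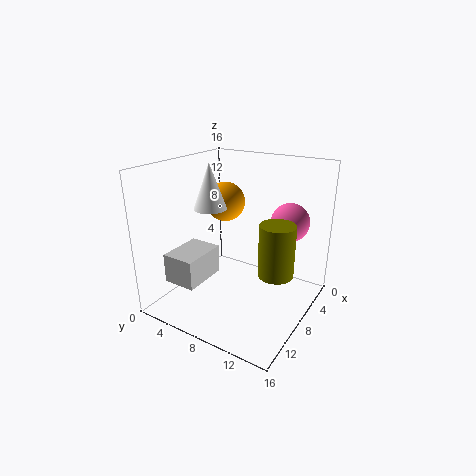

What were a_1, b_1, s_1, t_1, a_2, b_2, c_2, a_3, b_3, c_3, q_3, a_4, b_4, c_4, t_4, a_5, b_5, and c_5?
a_1 = 6.25; b_1 = 3; s_1 = 2; t_1 = 5.5; a_2 = 3; b_2 = 12; c_2 = 9; a_3 = 6.5; b_3 = 0.25; c_3 = 2; q_3 = 4; a_4 = 10.25; b_4 = 13.75; c_4 = 6.25; t_4 = 5.25; a_5 = 3; b_5 = 3; c_5 = 10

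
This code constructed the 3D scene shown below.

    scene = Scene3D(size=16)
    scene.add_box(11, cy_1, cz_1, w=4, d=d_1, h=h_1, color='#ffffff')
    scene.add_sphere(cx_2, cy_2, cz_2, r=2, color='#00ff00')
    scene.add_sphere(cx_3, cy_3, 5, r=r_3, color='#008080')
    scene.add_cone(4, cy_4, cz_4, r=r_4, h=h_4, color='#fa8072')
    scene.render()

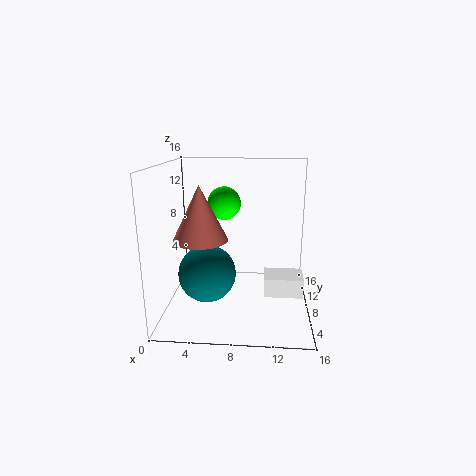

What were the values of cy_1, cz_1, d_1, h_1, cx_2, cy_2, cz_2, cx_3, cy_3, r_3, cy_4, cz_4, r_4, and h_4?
cy_1 = 4
cz_1 = 3
d_1 = 3
h_1 = 2
cx_2 = 6
cy_2 = 12
cz_2 = 11
cx_3 = 5
cy_3 = 5
r_3 = 3
cy_4 = 7
cz_4 = 8
r_4 = 3
h_4 = 6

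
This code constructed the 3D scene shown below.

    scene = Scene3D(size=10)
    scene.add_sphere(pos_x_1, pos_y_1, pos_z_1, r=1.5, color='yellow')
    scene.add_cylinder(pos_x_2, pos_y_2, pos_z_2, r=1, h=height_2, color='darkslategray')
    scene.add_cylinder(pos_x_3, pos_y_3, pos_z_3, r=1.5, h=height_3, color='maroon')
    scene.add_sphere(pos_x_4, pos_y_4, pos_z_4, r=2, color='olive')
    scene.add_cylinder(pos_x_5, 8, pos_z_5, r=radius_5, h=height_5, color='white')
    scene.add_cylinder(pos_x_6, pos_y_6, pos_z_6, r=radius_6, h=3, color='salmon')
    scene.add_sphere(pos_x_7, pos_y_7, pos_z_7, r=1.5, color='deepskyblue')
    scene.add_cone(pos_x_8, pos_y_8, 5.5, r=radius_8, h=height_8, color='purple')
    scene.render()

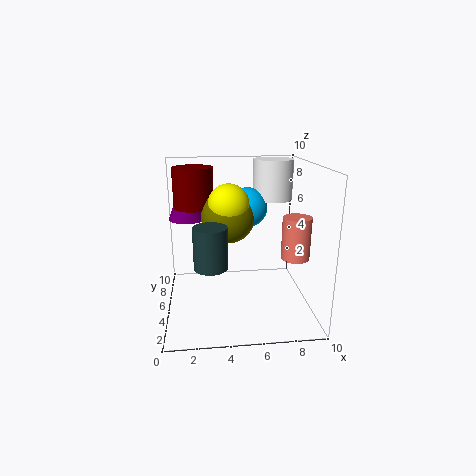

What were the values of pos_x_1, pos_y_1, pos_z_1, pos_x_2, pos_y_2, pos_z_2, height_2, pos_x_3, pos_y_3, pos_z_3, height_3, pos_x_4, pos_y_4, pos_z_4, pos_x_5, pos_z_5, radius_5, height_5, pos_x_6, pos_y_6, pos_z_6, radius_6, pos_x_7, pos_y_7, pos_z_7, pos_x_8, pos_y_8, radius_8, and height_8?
pos_x_1 = 4.5; pos_y_1 = 6.5; pos_z_1 = 7; pos_x_2 = 3; pos_y_2 = 1.5; pos_z_2 = 4.5; height_2 = 2.5; pos_x_3 = 2; pos_y_3 = 8; pos_z_3 = 6.5; height_3 = 3; pos_x_4 = 4.5; pos_y_4 = 7; pos_z_4 = 6; pos_x_5 = 8; pos_z_5 = 7; radius_5 = 1.5; height_5 = 3; pos_x_6 = 9; pos_y_6 = 4.5; pos_z_6 = 3.5; radius_6 = 1; pos_x_7 = 6; pos_y_7 = 7.5; pos_z_7 = 6.5; pos_x_8 = 1.5; pos_y_8 = 8.5; radius_8 = 1.5; height_8 = 3.5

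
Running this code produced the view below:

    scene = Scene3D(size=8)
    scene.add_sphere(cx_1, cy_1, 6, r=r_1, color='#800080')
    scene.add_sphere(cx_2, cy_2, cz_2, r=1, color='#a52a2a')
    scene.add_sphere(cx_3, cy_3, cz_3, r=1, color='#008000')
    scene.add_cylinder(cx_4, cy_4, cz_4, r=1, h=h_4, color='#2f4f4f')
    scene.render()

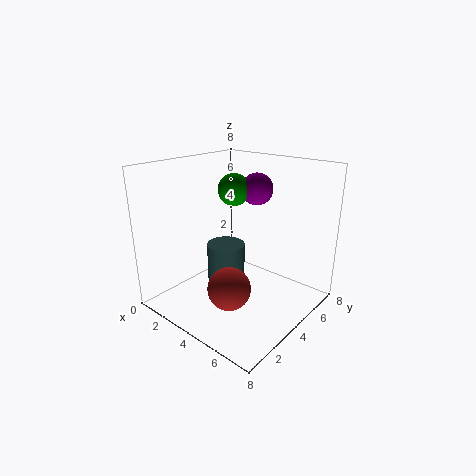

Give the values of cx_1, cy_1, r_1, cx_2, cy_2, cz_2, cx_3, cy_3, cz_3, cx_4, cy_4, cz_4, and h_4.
cx_1 = 3
cy_1 = 7
r_1 = 1
cx_2 = 6
cy_2 = 1
cz_2 = 3
cx_3 = 2
cy_3 = 6
cz_3 = 6
cx_4 = 4
cy_4 = 3
cz_4 = 2
h_4 = 2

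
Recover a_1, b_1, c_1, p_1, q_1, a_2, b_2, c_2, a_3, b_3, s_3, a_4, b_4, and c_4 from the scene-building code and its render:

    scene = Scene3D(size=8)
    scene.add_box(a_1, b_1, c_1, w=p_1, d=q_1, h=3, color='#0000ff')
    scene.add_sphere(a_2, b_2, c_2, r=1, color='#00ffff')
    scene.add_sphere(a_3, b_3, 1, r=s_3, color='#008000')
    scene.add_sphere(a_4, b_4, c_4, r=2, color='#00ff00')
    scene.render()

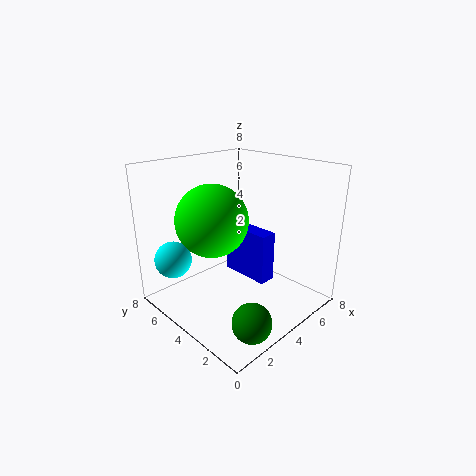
a_1 = 5
b_1 = 3
c_1 = 1
p_1 = 1
q_1 = 3
a_2 = 1
b_2 = 6
c_2 = 3
a_3 = 2
b_3 = 1
s_3 = 1
a_4 = 3
b_4 = 5
c_4 = 5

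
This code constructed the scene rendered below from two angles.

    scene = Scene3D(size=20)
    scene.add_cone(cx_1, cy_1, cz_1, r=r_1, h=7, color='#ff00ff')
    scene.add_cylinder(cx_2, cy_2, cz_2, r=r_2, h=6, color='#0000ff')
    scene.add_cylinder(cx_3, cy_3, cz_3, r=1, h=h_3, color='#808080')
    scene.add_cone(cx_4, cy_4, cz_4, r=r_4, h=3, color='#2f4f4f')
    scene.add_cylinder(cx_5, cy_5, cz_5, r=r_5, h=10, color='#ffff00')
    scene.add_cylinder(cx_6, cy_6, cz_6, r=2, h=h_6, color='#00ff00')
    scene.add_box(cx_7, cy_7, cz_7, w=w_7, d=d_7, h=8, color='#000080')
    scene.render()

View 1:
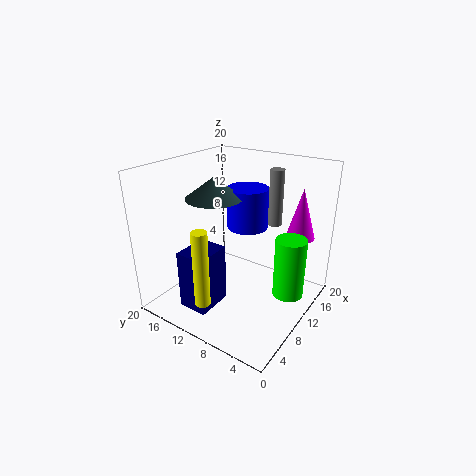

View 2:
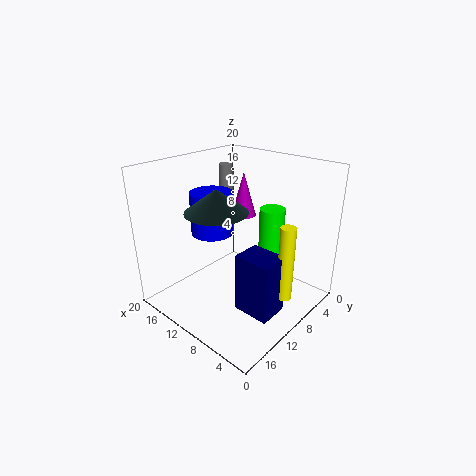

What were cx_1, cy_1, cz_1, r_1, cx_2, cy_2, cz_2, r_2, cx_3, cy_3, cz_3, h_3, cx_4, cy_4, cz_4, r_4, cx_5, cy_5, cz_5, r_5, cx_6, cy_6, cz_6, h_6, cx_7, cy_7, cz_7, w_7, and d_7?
cx_1 = 15
cy_1 = 3
cz_1 = 10
r_1 = 2
cx_2 = 14
cy_2 = 11
cz_2 = 10
r_2 = 3
cx_3 = 15
cy_3 = 7
cz_3 = 11
h_3 = 8
cx_4 = 10
cy_4 = 14
cz_4 = 15
r_4 = 4
cx_5 = 2
cy_5 = 10
cz_5 = 4
r_5 = 1
cx_6 = 10
cy_6 = 2
cz_6 = 4
h_6 = 8
cx_7 = 2
cy_7 = 10
cz_7 = 2
w_7 = 5
d_7 = 4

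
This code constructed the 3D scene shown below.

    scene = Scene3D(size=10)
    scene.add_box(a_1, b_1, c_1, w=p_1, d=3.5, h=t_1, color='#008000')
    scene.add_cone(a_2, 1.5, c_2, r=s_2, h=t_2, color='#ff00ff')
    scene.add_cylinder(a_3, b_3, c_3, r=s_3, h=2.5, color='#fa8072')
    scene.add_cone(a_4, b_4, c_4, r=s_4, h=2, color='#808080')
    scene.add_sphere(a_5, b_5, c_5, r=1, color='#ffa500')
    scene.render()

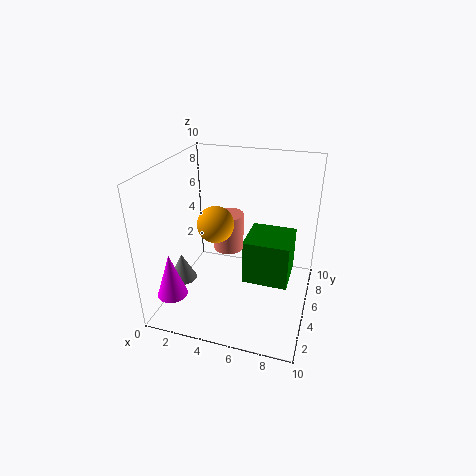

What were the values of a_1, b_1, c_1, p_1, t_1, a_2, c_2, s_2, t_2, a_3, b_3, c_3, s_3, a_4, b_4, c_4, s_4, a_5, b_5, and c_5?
a_1 = 5; b_1 = 6; c_1 = 0.5; p_1 = 3.5; t_1 = 3.5; a_2 = 1.5; c_2 = 2; s_2 = 1; t_2 = 3; a_3 = 4.5; b_3 = 4.5; c_3 = 4.5; s_3 = 1; a_4 = 1; b_4 = 4; c_4 = 1.5; s_4 = 1; a_5 = 5; b_5 = 1; c_5 = 8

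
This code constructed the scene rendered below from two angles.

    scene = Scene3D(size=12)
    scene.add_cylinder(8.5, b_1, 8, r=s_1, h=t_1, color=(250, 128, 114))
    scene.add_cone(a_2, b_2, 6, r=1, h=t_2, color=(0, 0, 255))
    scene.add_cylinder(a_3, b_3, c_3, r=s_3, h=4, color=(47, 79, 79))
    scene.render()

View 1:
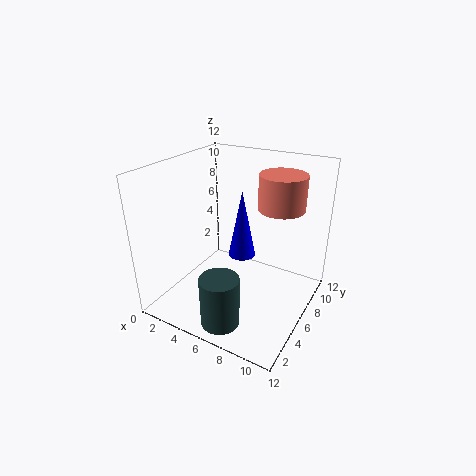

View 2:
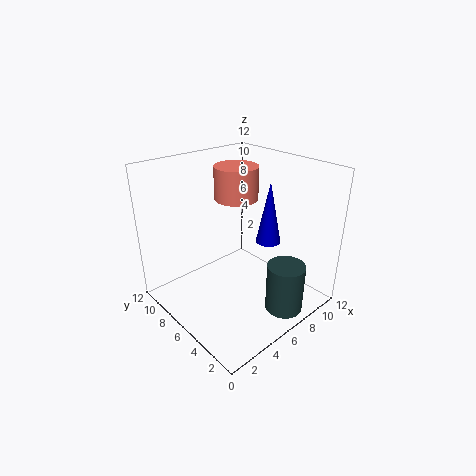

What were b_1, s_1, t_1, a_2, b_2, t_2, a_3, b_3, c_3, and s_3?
b_1 = 9
s_1 = 2
t_1 = 3
a_2 = 7.5
b_2 = 4
t_2 = 5
a_3 = 7
b_3 = 1.5
c_3 = 1
s_3 = 1.5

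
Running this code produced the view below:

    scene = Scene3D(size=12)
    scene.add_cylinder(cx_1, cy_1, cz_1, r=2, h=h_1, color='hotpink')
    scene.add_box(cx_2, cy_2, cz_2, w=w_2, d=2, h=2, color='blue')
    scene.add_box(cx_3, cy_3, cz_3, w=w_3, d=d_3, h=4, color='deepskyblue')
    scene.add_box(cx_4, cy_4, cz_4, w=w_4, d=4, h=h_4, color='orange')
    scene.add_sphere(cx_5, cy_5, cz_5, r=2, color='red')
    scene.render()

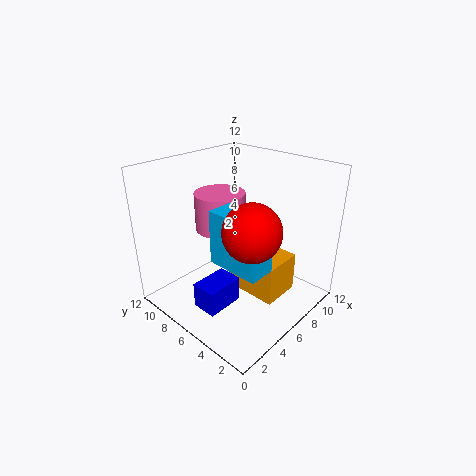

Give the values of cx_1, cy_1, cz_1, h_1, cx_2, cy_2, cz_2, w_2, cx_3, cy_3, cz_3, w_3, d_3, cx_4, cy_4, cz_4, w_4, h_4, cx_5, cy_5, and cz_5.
cx_1 = 5, cy_1 = 7, cz_1 = 7, h_1 = 3, cx_2 = 1, cy_2 = 4, cz_2 = 2, w_2 = 3, cx_3 = 2, cy_3 = 1, cz_3 = 6, w_3 = 2, d_3 = 4, cx_4 = 4, cy_4 = 1, cz_4 = 3, w_4 = 3, h_4 = 3, cx_5 = 3, cy_5 = 2, cz_5 = 9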